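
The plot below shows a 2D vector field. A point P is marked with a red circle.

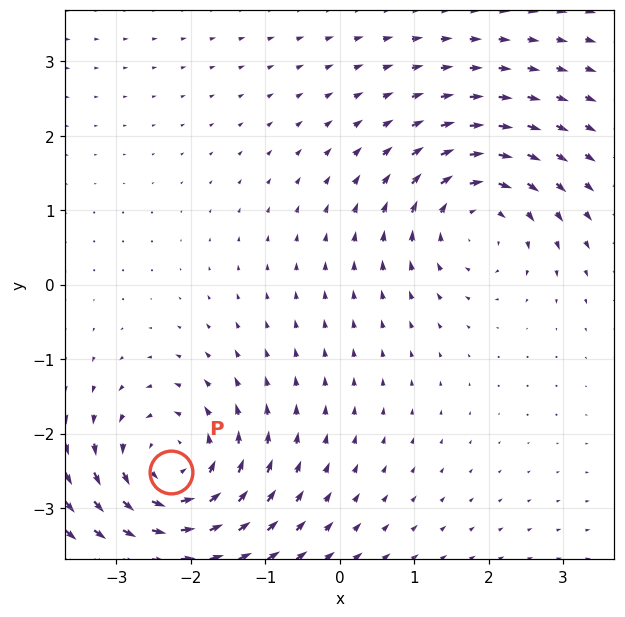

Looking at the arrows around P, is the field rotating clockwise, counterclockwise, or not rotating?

counterclockwise

Near P at (-2.3, -2.5) the arrows circulate counterclockwise. The curl (z-component) there is about +4; positive curl means counterclockwise rotation.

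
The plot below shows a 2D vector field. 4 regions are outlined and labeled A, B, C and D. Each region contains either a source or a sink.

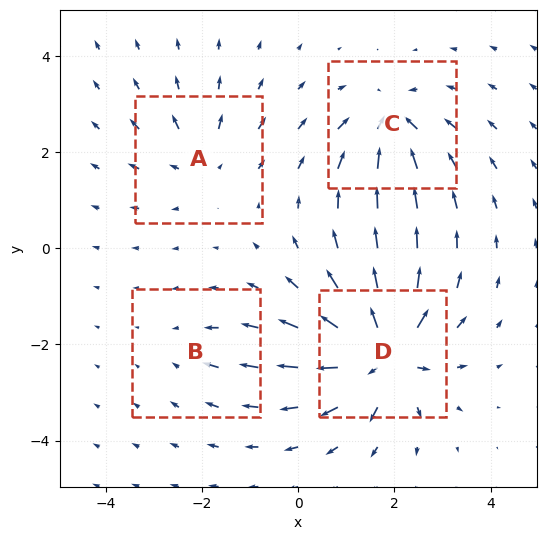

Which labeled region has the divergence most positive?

D

Divergence at each region's feature centre — A: about +4, B: about -2, C: about -6, D: about +9. Region D is most positive.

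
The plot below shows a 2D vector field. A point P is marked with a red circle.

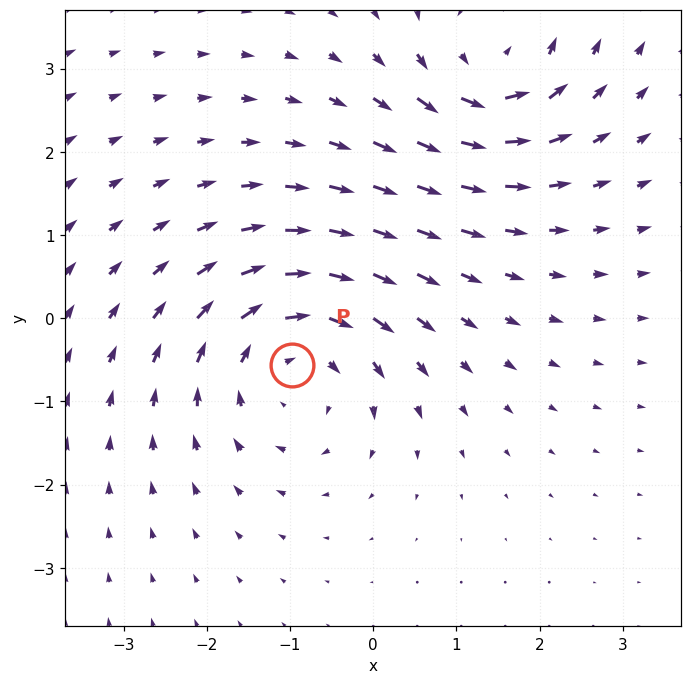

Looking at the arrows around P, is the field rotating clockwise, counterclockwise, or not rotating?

clockwise

Near P at (-1.0, -0.6) the arrows circulate clockwise. The curl (z-component) there is about -4; negative curl means clockwise rotation.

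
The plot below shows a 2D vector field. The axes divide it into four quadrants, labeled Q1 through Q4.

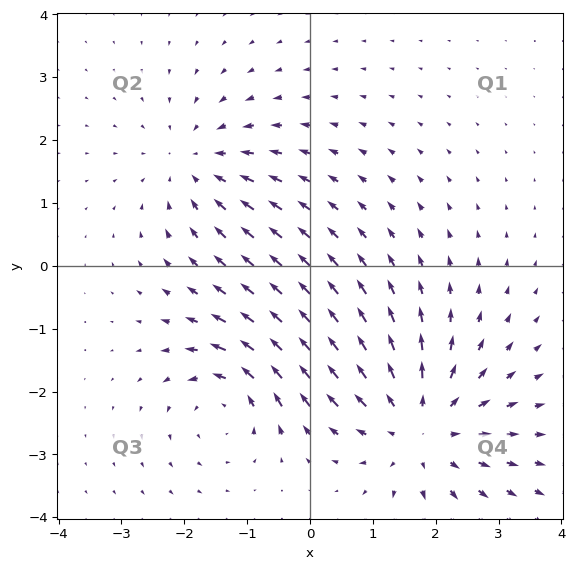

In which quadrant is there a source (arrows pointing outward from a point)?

The source sits at approximately (1.7, -2.6), which lies in quadrant Q4. The divergence there is about +4, positive as expected for a source.

Q4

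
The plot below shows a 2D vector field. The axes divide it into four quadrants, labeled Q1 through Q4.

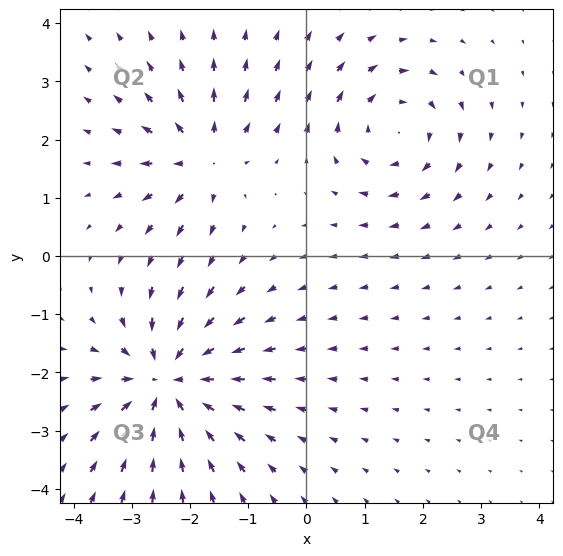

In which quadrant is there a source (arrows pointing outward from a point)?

The source sits at approximately (-1.8, 1.7), which lies in quadrant Q2. The divergence there is about +4, positive as expected for a source.

Q2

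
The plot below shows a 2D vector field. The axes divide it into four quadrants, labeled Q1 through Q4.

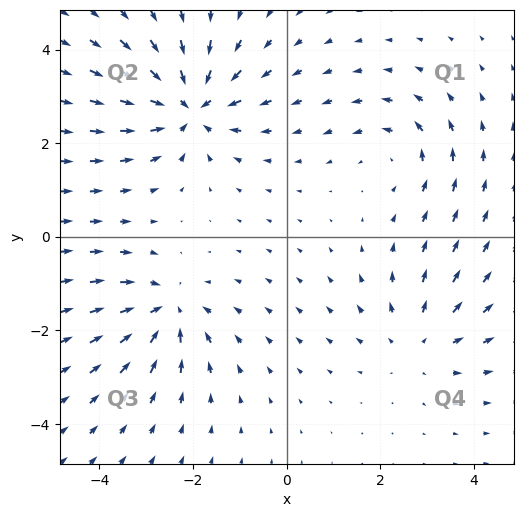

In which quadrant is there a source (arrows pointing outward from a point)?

The source sits at approximately (2.8, -2.3), which lies in quadrant Q4. The divergence there is about +2, positive as expected for a source.

Q4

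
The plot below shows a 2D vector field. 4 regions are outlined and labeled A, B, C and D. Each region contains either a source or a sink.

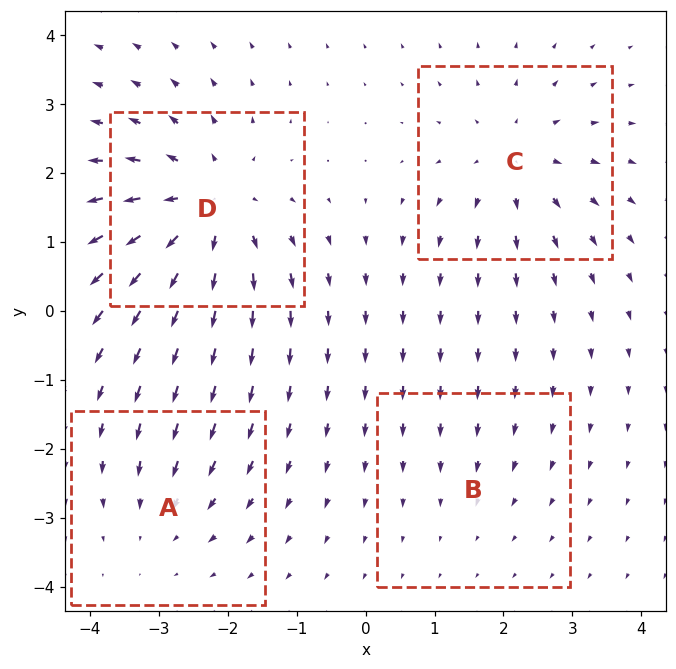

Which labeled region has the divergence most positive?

Divergence at each region's feature centre — A: about -3, B: about -2, C: about +4, D: about +7. Region D is most positive.

D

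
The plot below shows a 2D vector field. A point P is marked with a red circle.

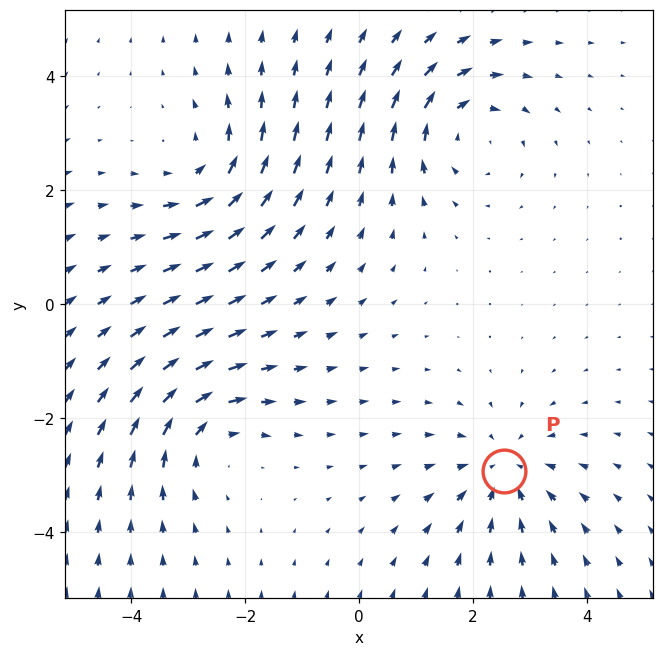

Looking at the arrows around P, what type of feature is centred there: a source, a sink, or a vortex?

At P (2.5, -2.9) the arrows converge inward. Divergence about -4, curl ≈0 — negative divergence with near-zero curl is a sink.

sink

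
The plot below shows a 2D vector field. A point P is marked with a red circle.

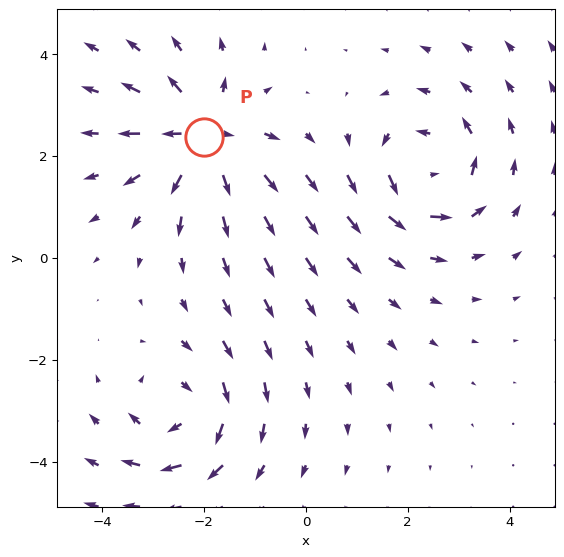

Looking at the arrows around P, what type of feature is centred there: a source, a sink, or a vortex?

source

At P (-2.0, 2.4) the arrows spread outward. Divergence about +6, curl ≈0 — positive divergence with near-zero curl is a source.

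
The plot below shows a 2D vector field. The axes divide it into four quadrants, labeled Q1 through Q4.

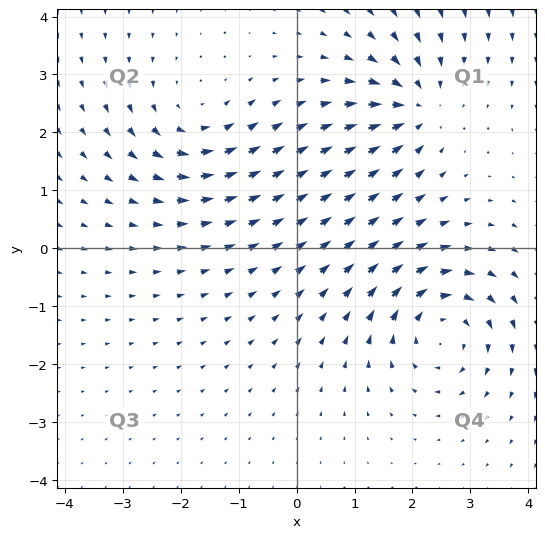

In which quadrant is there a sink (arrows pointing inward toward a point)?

Q1

The sink sits at approximately (2.1, 2.5), which lies in quadrant Q1. The divergence there is about -5, negative as expected for a sink.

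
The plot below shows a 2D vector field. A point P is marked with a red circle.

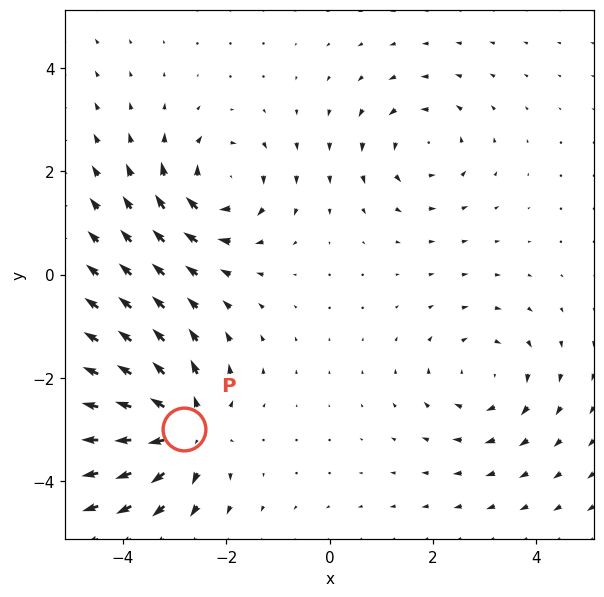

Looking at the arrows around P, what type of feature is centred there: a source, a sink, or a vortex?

source

At P (-2.8, -3.0) the arrows spread outward. Divergence about +5, curl ≈0 — positive divergence with near-zero curl is a source.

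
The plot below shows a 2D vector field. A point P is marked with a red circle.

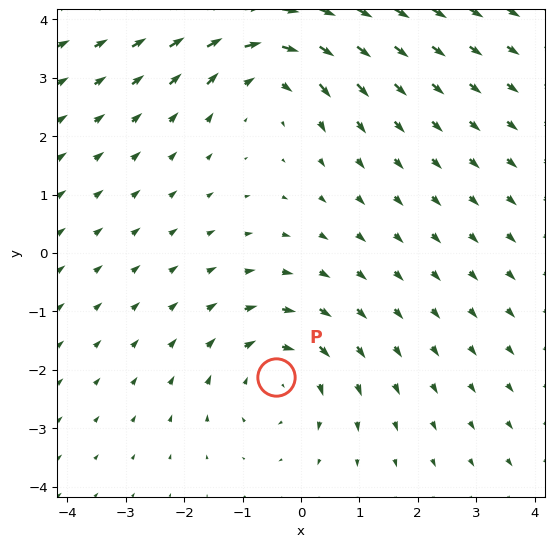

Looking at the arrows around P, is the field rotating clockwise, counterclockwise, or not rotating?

clockwise

Near P at (-0.4, -2.1) the arrows circulate clockwise. The curl (z-component) there is about -3; negative curl means clockwise rotation.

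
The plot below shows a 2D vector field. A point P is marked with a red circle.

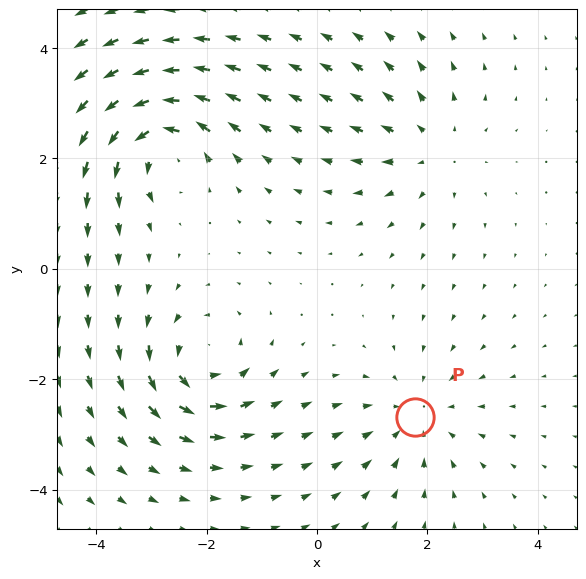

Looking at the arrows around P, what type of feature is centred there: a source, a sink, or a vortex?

At P (1.8, -2.7) the arrows converge inward. Divergence about -3, curl ≈0 — negative divergence with near-zero curl is a sink.

sink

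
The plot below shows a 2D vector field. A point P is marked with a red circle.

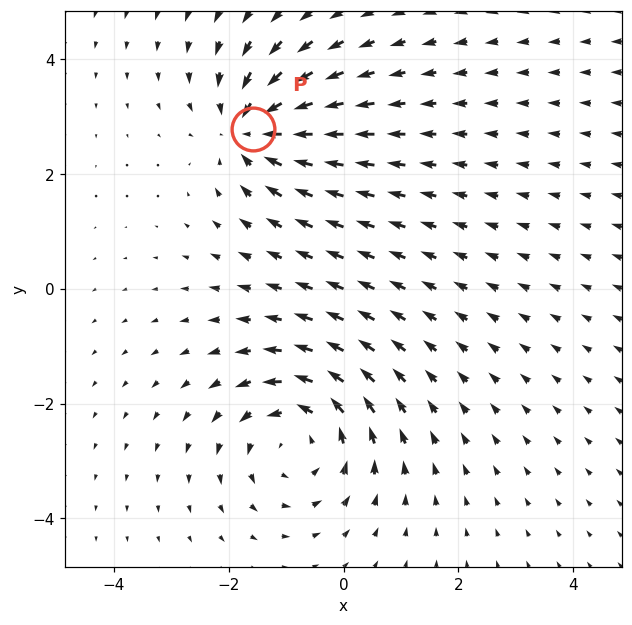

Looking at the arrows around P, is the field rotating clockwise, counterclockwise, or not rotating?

not rotating

Near P at (-1.6, 2.8) the arrows show no circulation. The curl there is ≈0.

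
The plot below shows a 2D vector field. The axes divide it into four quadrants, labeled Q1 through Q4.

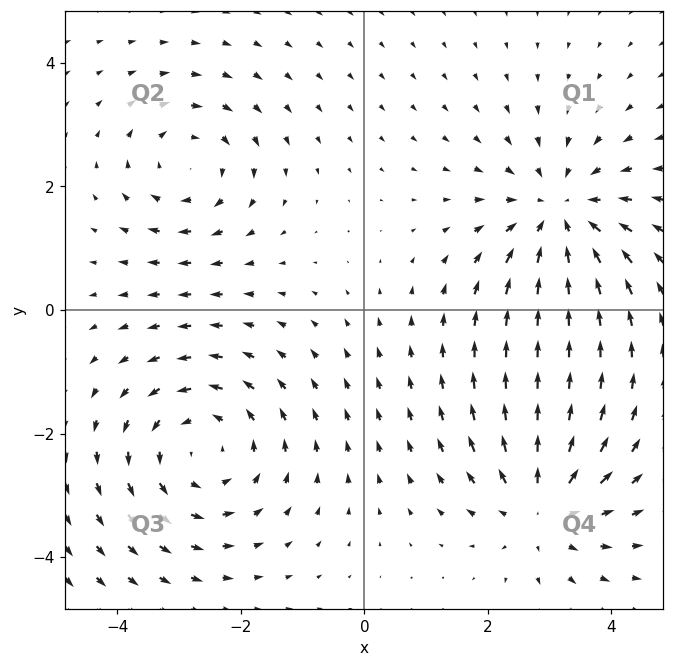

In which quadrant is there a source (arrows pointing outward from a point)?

Q4

The source sits at approximately (2.9, -3.2), which lies in quadrant Q4. The divergence there is about +4, positive as expected for a source.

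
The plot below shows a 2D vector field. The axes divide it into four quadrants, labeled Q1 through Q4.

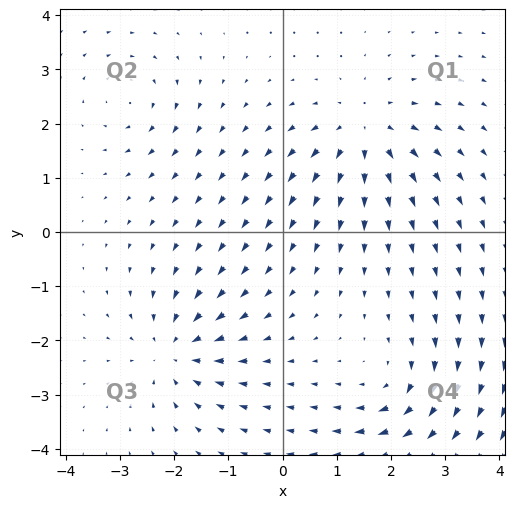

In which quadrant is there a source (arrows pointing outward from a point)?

Q1

The source sits at approximately (1.5, 1.9), which lies in quadrant Q1. The divergence there is about +5, positive as expected for a source.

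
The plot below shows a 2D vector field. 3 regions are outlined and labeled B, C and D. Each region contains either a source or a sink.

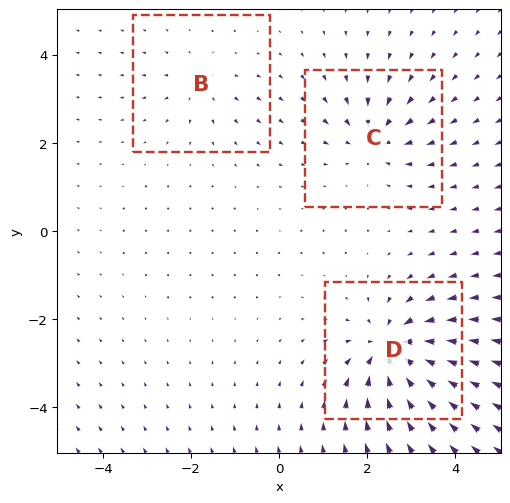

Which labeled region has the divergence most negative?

D

Divergence at each region's feature centre — B: about +2, C: about -4, D: about -6. Region D is most negative.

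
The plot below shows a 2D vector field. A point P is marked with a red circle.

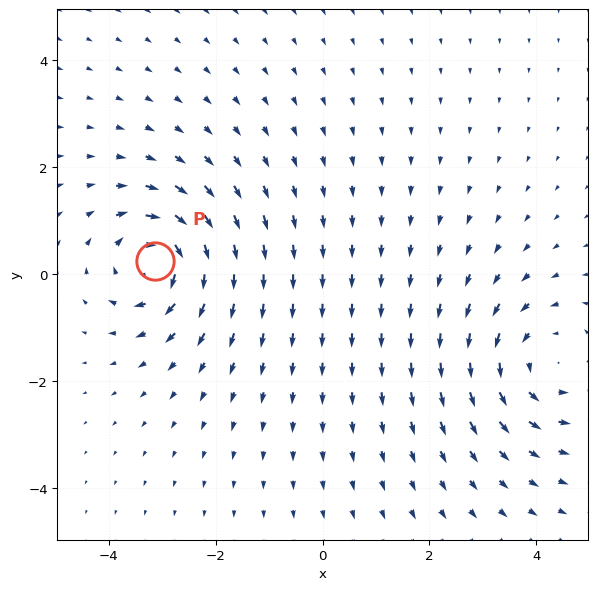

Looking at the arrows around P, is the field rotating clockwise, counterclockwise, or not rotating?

Near P at (-3.1, 0.2) the arrows circulate clockwise. The curl (z-component) there is about -6; negative curl means clockwise rotation.

clockwise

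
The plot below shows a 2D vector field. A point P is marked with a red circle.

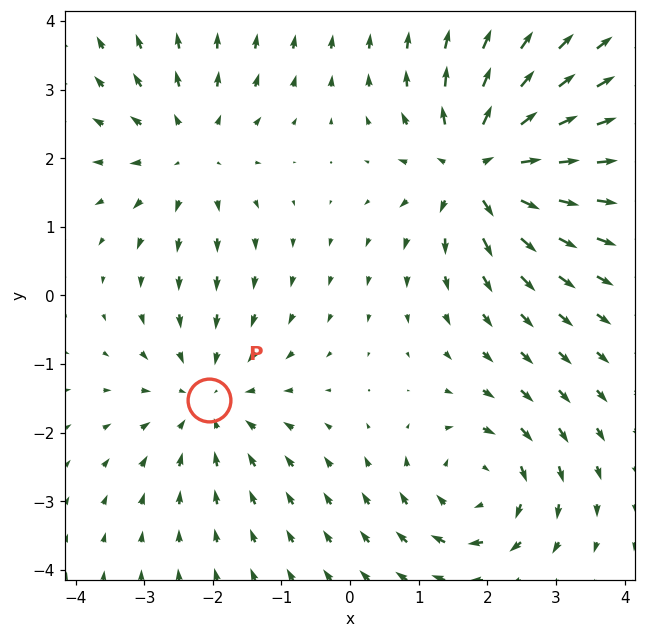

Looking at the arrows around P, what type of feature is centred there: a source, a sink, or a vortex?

sink

At P (-2.1, -1.5) the arrows converge inward. Divergence about -3, curl ≈0 — negative divergence with near-zero curl is a sink.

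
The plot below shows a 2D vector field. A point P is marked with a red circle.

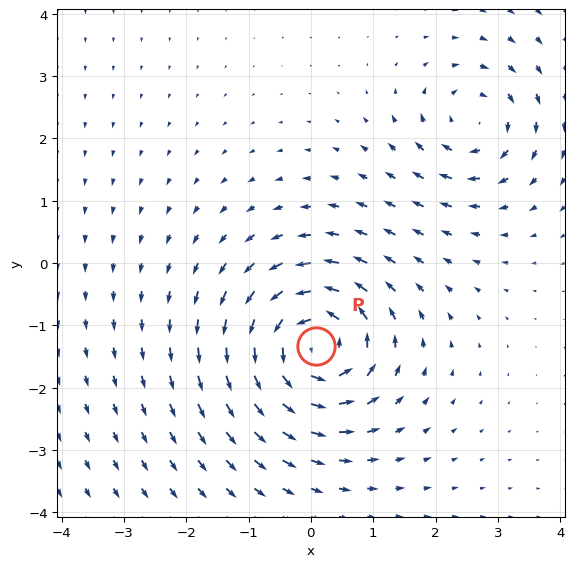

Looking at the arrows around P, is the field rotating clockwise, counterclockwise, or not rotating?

Near P at (0.1, -1.3) the arrows circulate counterclockwise. The curl (z-component) there is about +7; positive curl means counterclockwise rotation.

counterclockwise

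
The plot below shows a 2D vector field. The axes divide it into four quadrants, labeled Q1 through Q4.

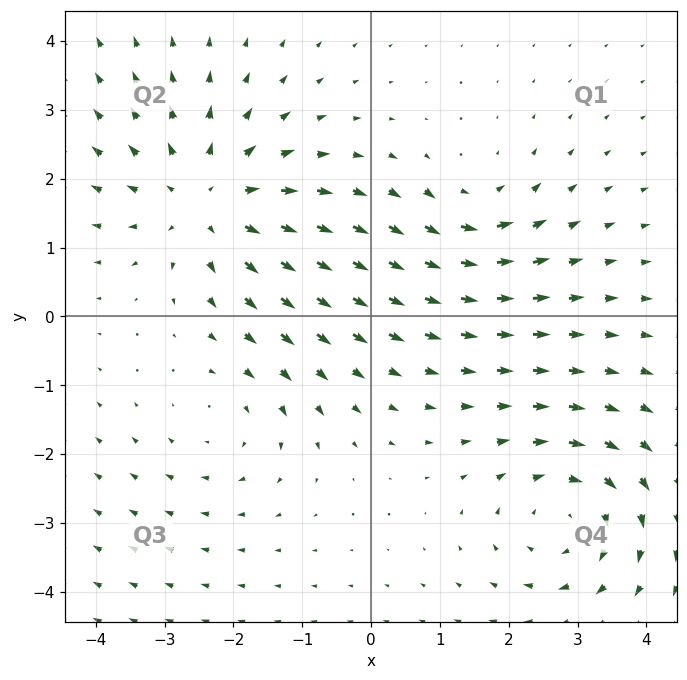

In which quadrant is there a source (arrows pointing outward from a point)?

The source sits at approximately (-2.4, 1.7), which lies in quadrant Q2. The divergence there is about +4, positive as expected for a source.

Q2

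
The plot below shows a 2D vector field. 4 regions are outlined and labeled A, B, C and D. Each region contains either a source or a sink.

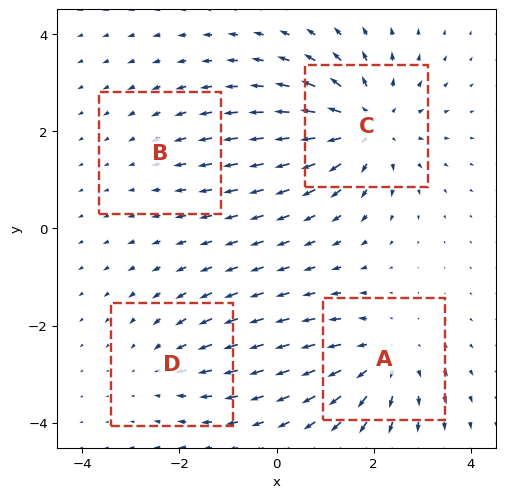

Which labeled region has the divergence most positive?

C

Divergence at each region's feature centre — A: about +4, B: about -2, C: about +6, D: about -3. Region C is most positive.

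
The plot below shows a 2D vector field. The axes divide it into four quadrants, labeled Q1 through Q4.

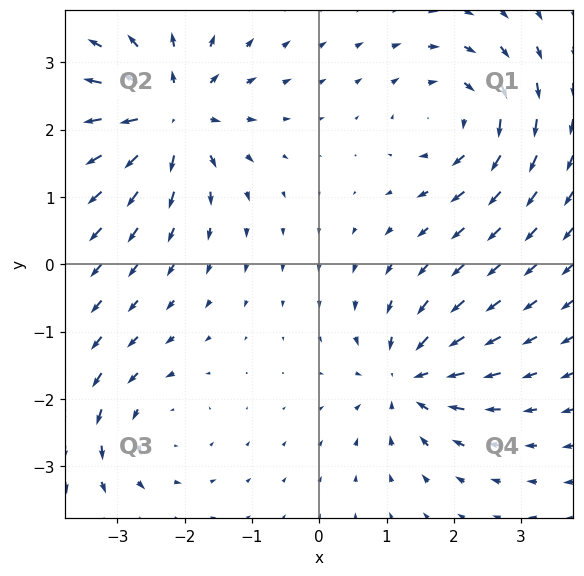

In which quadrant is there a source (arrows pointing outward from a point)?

Q2

The source sits at approximately (-2.2, 2.2), which lies in quadrant Q2. The divergence there is about +6, positive as expected for a source.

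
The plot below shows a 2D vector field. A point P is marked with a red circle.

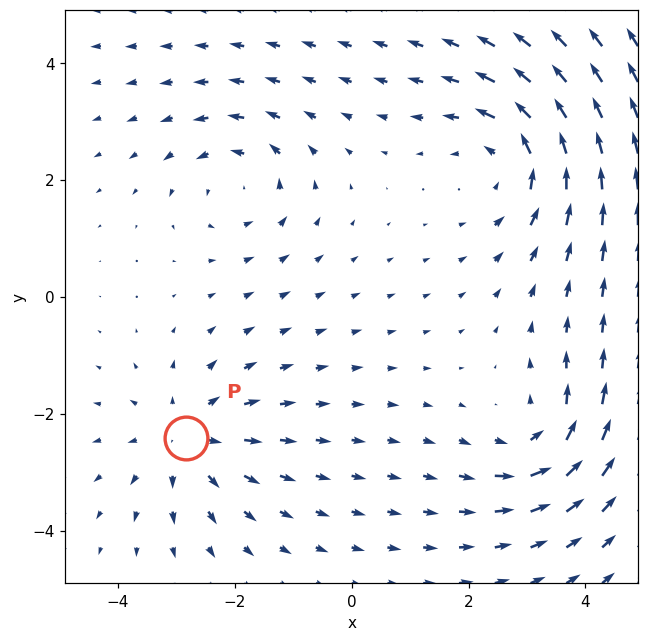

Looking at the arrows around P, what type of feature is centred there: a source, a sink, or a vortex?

At P (-2.8, -2.4) the arrows spread outward. Divergence about +4, curl ≈0 — positive divergence with near-zero curl is a source.

source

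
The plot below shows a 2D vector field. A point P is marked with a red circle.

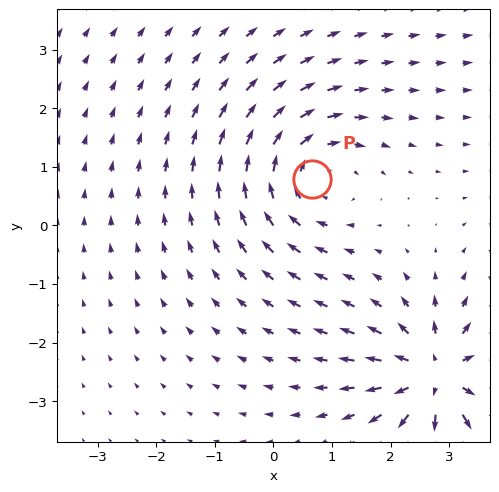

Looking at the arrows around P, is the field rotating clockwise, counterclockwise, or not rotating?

clockwise

Near P at (0.7, 0.8) the arrows circulate clockwise. The curl (z-component) there is about -3; negative curl means clockwise rotation.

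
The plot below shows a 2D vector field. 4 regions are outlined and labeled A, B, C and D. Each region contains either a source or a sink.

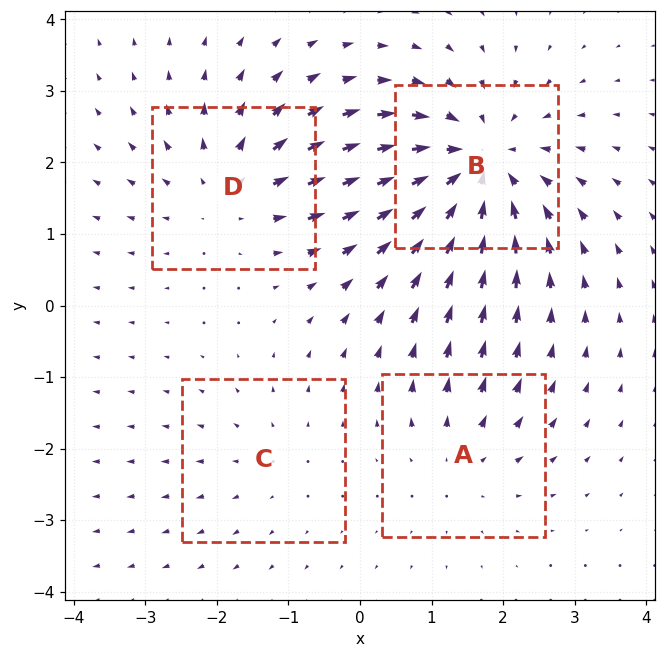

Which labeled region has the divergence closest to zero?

C

Divergence at each region's feature centre — A: about +3, B: about -7, C: about +2, D: about +4. Region C is closest to zero.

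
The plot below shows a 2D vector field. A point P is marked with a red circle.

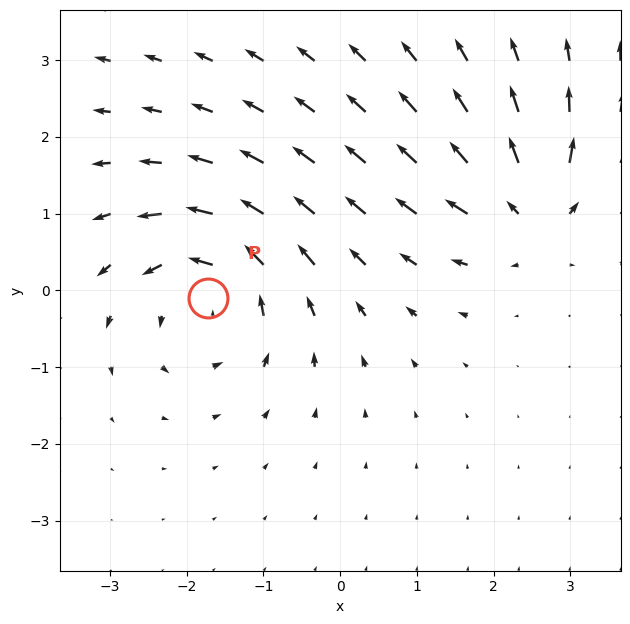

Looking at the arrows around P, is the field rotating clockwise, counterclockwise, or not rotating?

Near P at (-1.7, -0.1) the arrows circulate counterclockwise. The curl (z-component) there is about +5; positive curl means counterclockwise rotation.

counterclockwise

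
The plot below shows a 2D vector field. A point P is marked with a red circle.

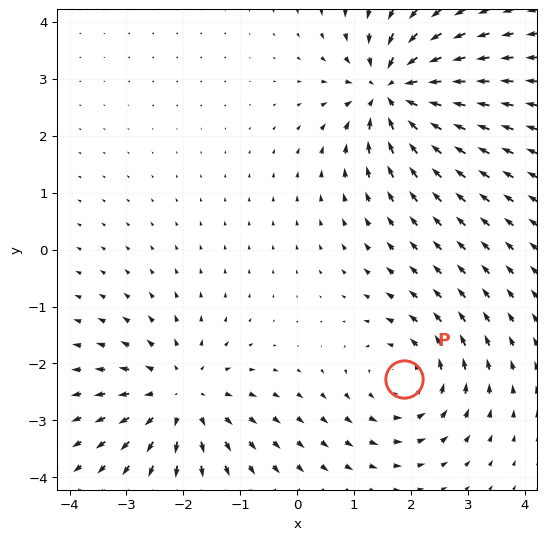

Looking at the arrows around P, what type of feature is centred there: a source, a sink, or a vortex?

At P (1.9, -2.3) the arrows circulate counterclockwise. Divergence ≈0, curl about +3 — near-zero divergence with nonzero curl is a vortex.

vortex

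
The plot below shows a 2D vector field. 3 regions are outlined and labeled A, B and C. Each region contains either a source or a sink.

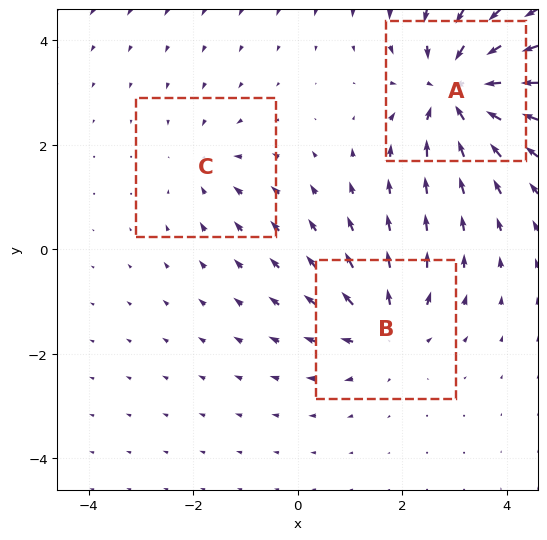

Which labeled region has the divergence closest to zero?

Divergence at each region's feature centre — A: about -5, B: about +3, C: about -2. Region C is closest to zero.

C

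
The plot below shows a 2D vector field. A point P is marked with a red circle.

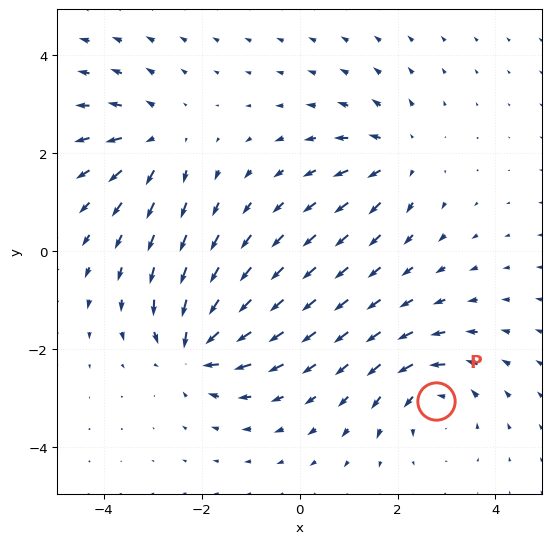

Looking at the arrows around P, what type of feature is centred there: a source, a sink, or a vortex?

vortex

At P (2.8, -3.1) the arrows circulate counterclockwise. Divergence ≈0, curl about +4 — near-zero divergence with nonzero curl is a vortex.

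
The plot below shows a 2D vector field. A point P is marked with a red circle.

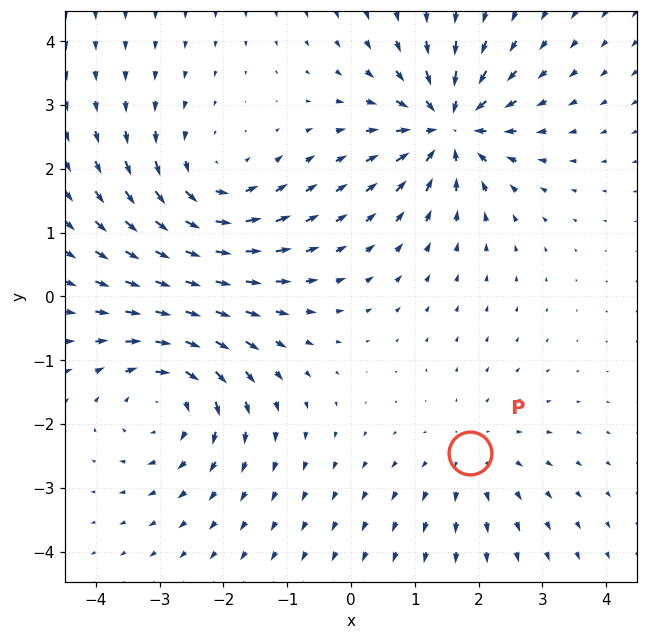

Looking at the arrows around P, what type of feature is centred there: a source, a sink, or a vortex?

source

At P (1.9, -2.5) the arrows spread outward. Divergence about +3, curl ≈0 — positive divergence with near-zero curl is a source.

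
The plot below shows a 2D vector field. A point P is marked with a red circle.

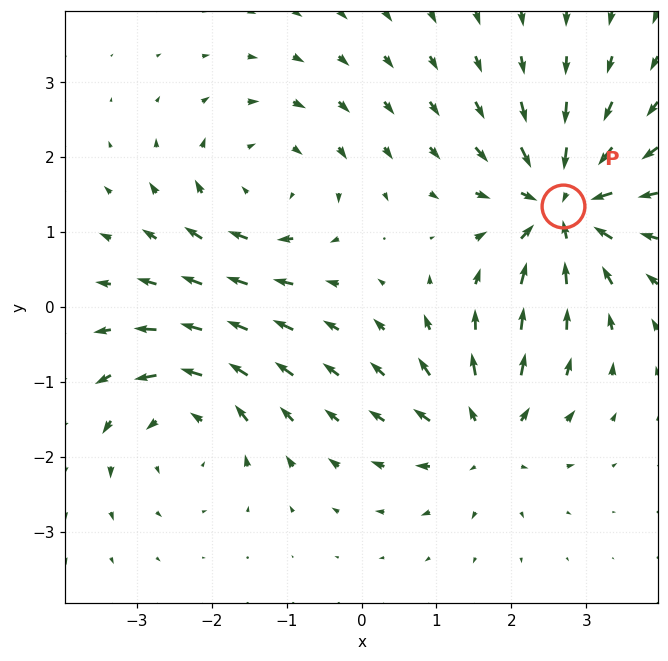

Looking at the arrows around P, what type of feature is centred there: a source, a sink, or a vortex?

sink

At P (2.7, 1.3) the arrows converge inward. Divergence about -6, curl ≈0 — negative divergence with near-zero curl is a sink.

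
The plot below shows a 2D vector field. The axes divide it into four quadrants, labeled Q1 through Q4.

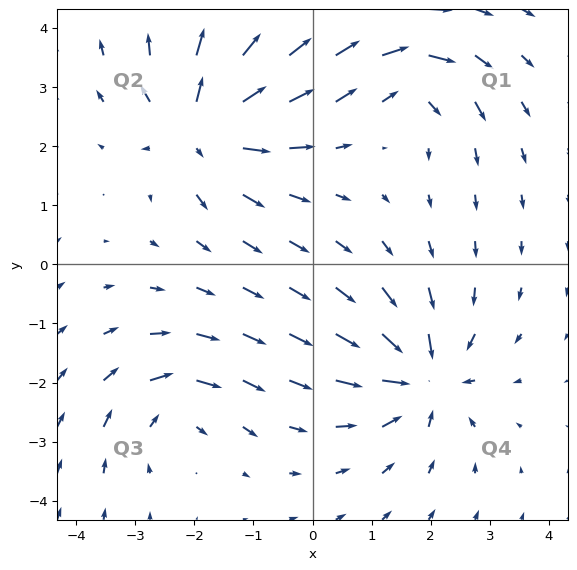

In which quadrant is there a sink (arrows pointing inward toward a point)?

The sink sits at approximately (1.8, -1.9), which lies in quadrant Q4. The divergence there is about -5, negative as expected for a sink.

Q4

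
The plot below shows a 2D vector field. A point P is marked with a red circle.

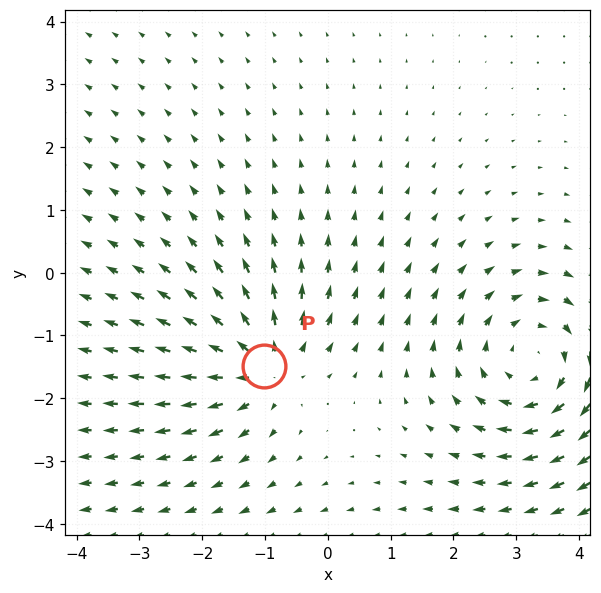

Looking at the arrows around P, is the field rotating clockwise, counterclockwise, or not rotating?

Near P at (-1.0, -1.5) the arrows show no circulation. The curl there is ≈0.

not rotating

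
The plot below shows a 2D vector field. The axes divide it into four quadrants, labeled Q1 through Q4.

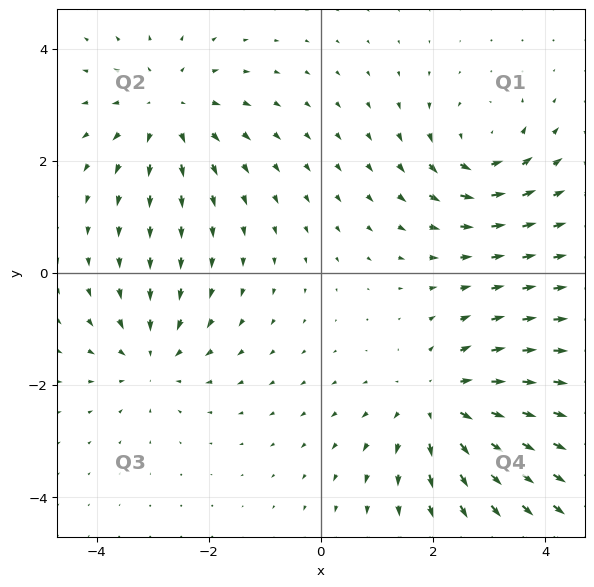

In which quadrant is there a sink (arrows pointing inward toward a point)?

Q3

The sink sits at approximately (-3.0, -1.5), which lies in quadrant Q3. The divergence there is about -3, negative as expected for a sink.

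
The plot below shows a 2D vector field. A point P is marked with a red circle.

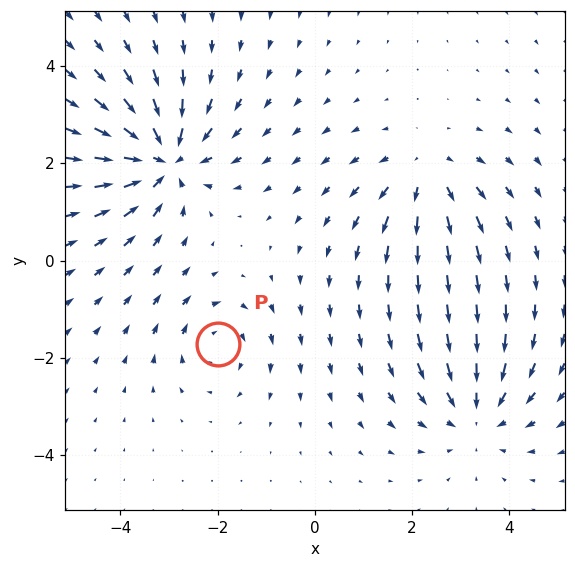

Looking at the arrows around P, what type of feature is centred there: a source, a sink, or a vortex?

At P (-2.0, -1.7) the arrows circulate clockwise. Divergence ≈0, curl about -3 — near-zero divergence with nonzero curl is a vortex.

vortex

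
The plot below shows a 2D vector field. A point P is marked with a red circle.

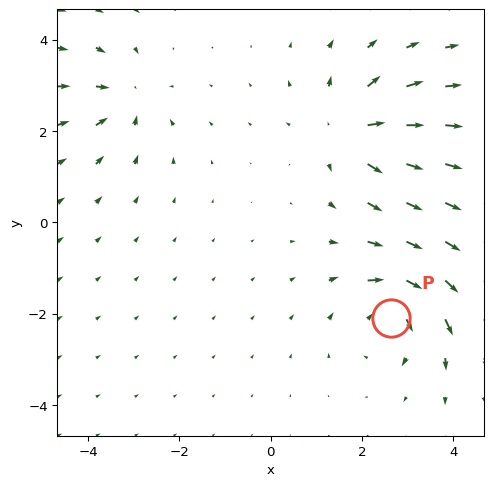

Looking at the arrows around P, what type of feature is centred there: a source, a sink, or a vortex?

vortex

At P (2.6, -2.1) the arrows circulate clockwise. Divergence ≈0, curl about -4 — near-zero divergence with nonzero curl is a vortex.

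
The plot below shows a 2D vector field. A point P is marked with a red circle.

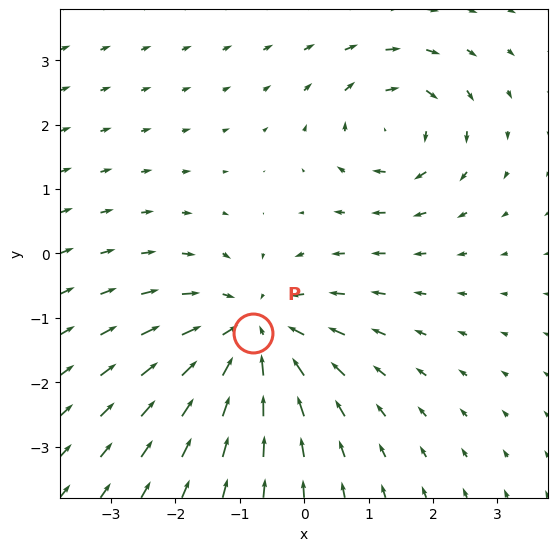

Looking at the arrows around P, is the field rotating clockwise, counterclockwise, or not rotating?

not rotating

Near P at (-0.8, -1.2) the arrows show no circulation. The curl there is ≈0.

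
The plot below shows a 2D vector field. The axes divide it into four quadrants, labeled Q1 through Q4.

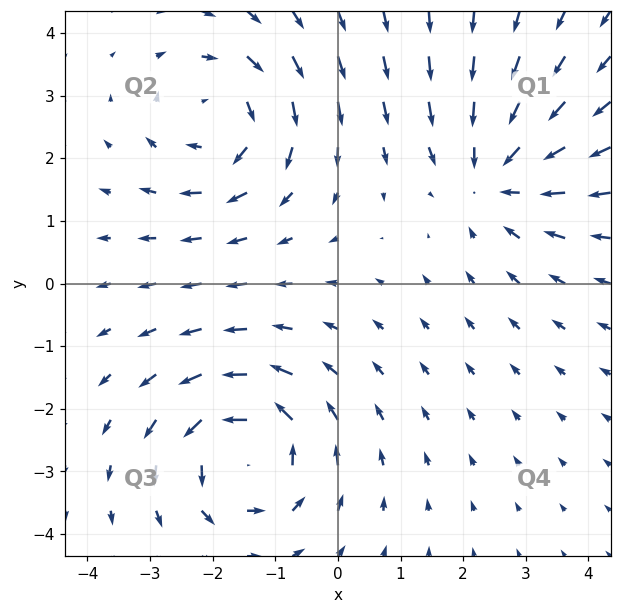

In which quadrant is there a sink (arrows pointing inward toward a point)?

The sink sits at approximately (2.5, 1.7), which lies in quadrant Q1. The divergence there is about -3, negative as expected for a sink.

Q1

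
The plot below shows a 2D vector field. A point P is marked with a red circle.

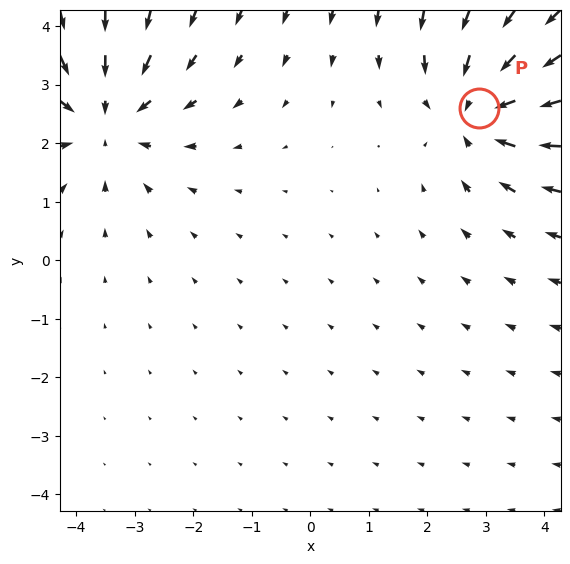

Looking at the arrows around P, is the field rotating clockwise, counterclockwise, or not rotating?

not rotating

Near P at (2.9, 2.6) the arrows show no circulation. The curl there is ≈0.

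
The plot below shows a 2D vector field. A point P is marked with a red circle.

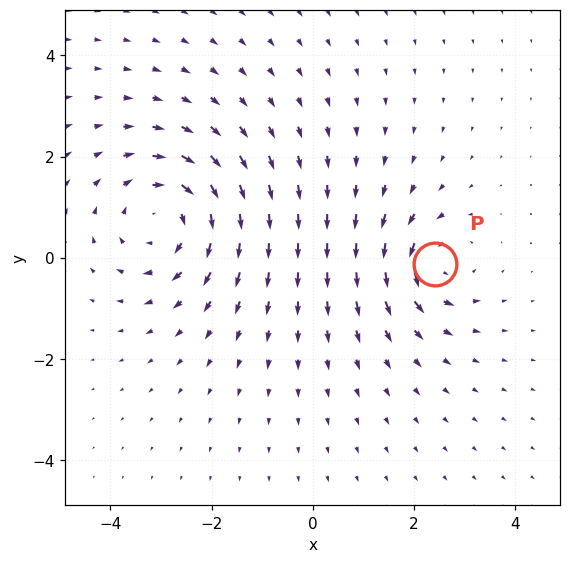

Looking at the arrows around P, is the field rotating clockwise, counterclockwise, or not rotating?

Near P at (2.4, -0.1) the arrows circulate counterclockwise. The curl (z-component) there is about +4; positive curl means counterclockwise rotation.

counterclockwise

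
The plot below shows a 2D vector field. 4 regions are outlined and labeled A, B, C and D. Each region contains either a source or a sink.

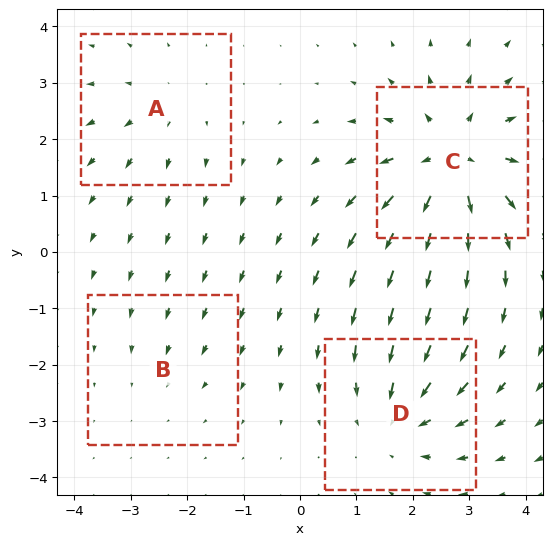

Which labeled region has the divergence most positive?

Divergence at each region's feature centre — A: about +3, B: about -2, C: about +7, D: about -4. Region C is most positive.

C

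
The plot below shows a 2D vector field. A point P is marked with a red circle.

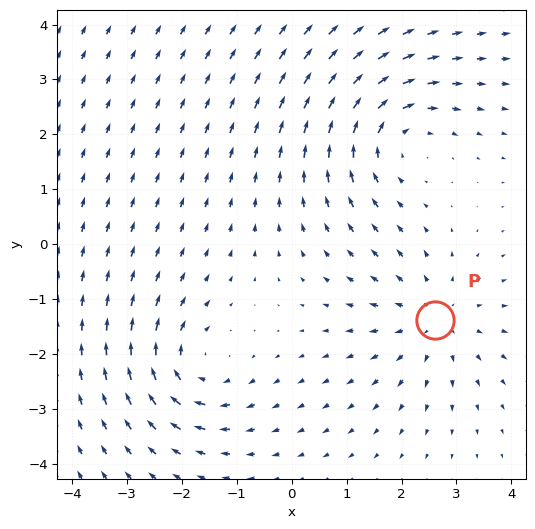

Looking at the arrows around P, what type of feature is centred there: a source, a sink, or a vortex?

At P (2.6, -1.4) the arrows spread outward. Divergence about +4, curl ≈0 — positive divergence with near-zero curl is a source.

source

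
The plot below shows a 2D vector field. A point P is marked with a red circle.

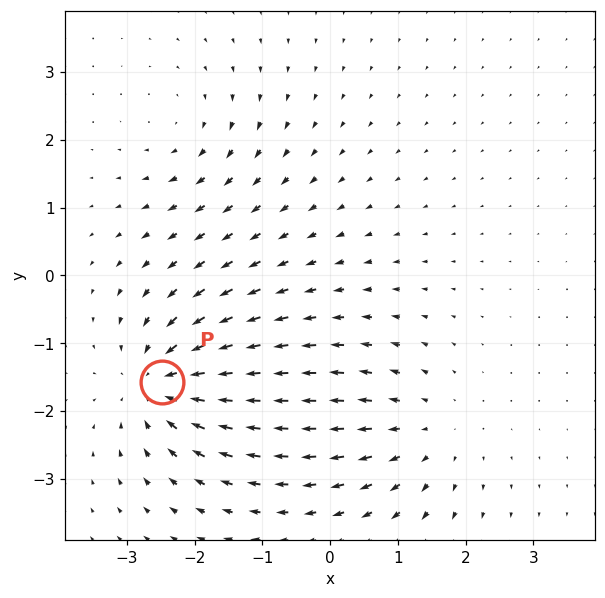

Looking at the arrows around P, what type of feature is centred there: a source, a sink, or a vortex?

sink

At P (-2.5, -1.6) the arrows converge inward. Divergence about -6, curl ≈0 — negative divergence with near-zero curl is a sink.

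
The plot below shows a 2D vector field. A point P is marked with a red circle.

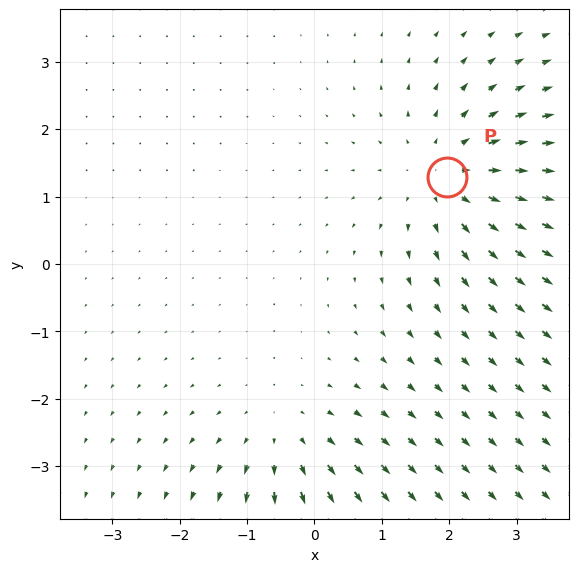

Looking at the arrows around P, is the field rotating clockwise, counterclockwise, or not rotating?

Near P at (2.0, 1.3) the arrows show no circulation. The curl there is ≈0.

not rotating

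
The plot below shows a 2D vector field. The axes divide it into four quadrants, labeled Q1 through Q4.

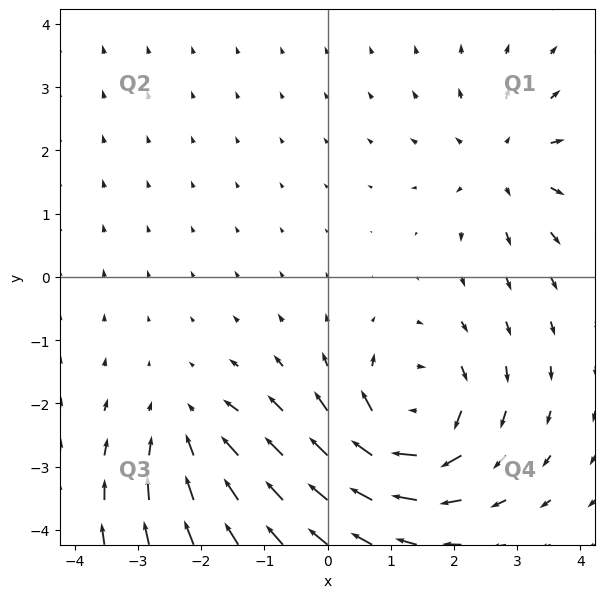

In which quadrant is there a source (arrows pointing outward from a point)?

The source sits at approximately (2.8, 1.8), which lies in quadrant Q1. The divergence there is about +3, positive as expected for a source.

Q1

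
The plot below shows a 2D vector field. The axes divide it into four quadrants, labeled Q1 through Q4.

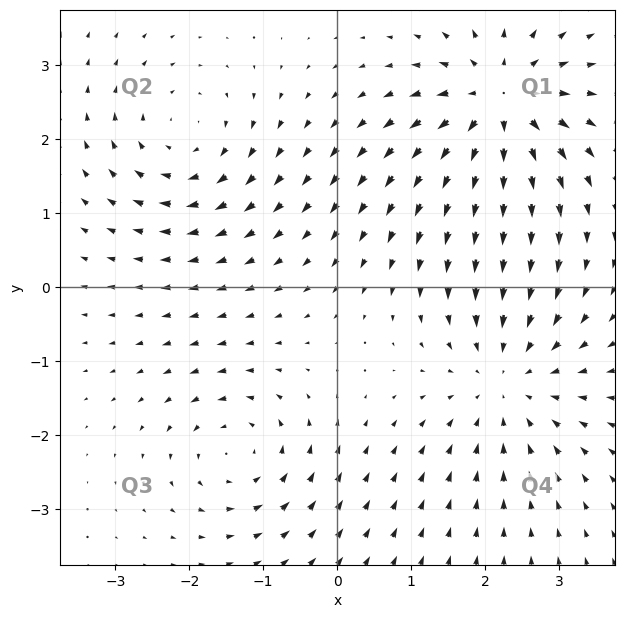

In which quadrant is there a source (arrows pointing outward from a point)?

Q1

The source sits at approximately (2.2, 2.5), which lies in quadrant Q1. The divergence there is about +7, positive as expected for a source.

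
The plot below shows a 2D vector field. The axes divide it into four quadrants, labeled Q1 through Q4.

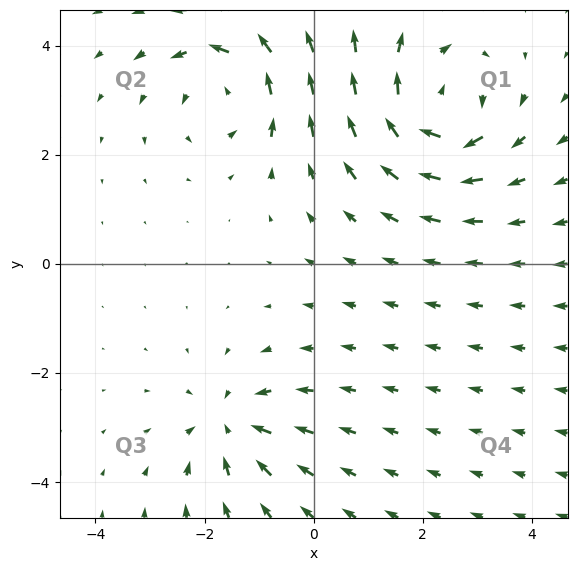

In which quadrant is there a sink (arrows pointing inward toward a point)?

Q3

The sink sits at approximately (-1.5, -3.0), which lies in quadrant Q3. The divergence there is about -4, negative as expected for a sink.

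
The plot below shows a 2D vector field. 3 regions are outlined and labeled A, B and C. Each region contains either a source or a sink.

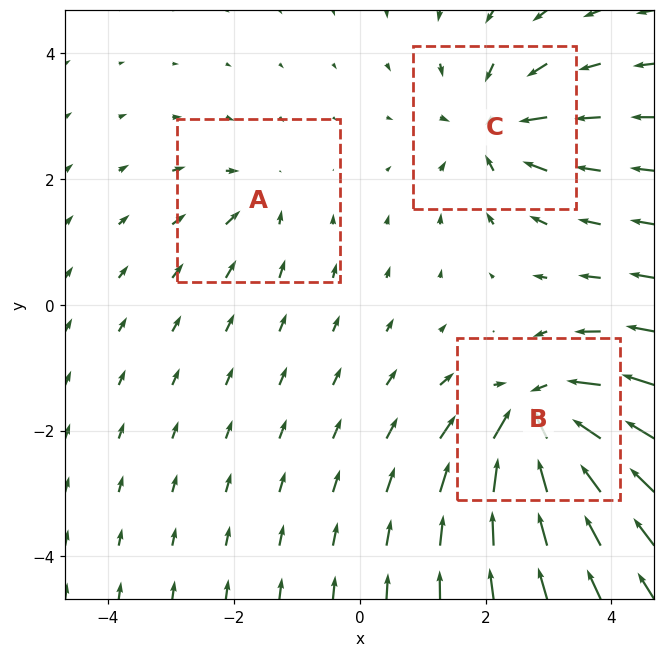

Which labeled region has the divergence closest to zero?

Divergence at each region's feature centre — A: about -2, B: about -7, C: about -4. Region A is closest to zero.

A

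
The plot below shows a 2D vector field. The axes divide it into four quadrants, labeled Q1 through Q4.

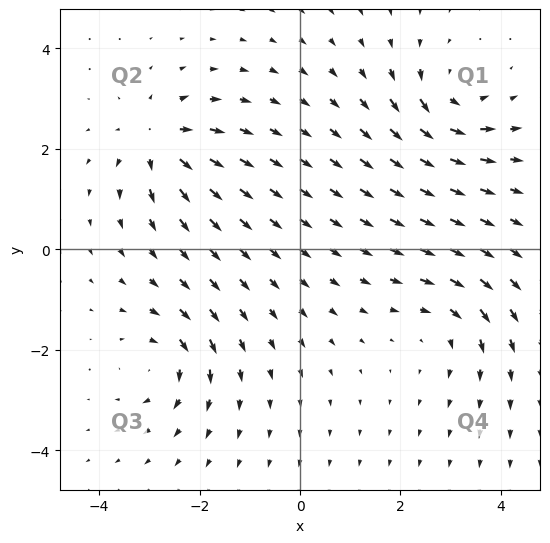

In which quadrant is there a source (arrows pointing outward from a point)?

The source sits at approximately (-2.8, 2.2), which lies in quadrant Q2. The divergence there is about +6, positive as expected for a source.

Q2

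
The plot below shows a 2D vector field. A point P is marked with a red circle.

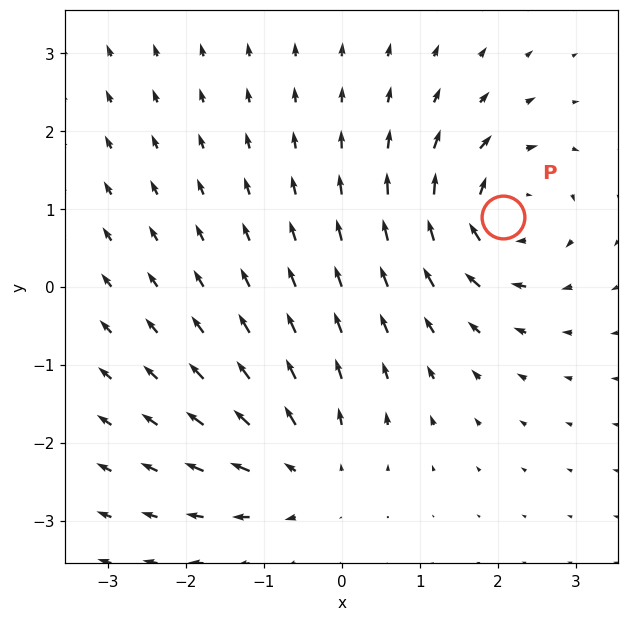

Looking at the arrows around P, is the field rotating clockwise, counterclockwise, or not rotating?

clockwise

Near P at (2.1, 0.9) the arrows circulate clockwise. The curl (z-component) there is about -6; negative curl means clockwise rotation.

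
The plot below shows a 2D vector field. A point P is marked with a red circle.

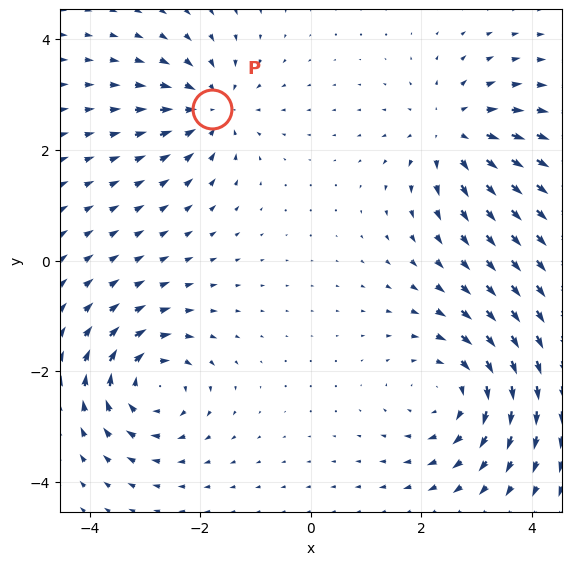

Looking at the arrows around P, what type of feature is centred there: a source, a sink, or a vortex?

sink

At P (-1.8, 2.7) the arrows converge inward. Divergence about -4, curl ≈0 — negative divergence with near-zero curl is a sink.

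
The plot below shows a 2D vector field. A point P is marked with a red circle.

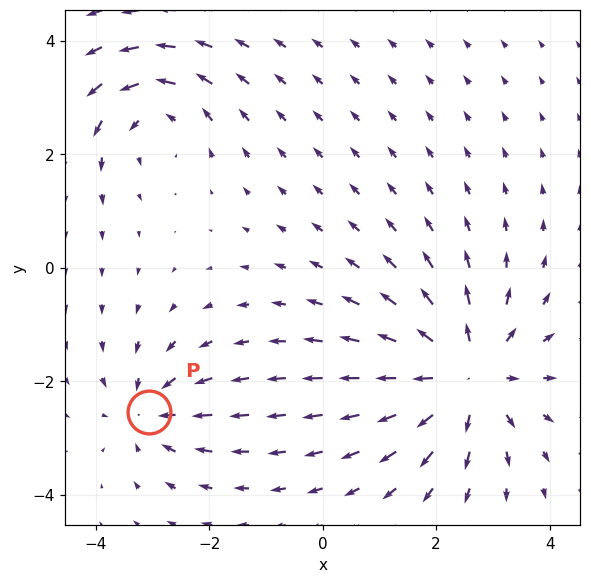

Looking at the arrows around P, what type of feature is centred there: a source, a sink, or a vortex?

sink

At P (-3.1, -2.5) the arrows converge inward. Divergence about -3, curl ≈0 — negative divergence with near-zero curl is a sink.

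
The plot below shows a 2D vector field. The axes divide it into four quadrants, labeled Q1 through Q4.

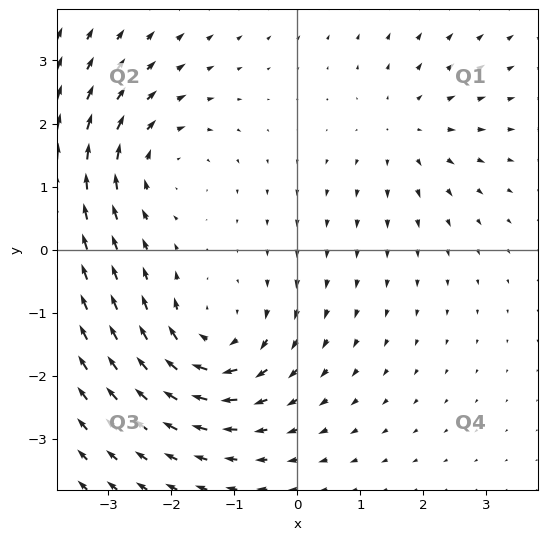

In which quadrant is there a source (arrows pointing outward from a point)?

Q1

The source sits at approximately (1.7, 1.9), which lies in quadrant Q1. The divergence there is about +2, positive as expected for a source.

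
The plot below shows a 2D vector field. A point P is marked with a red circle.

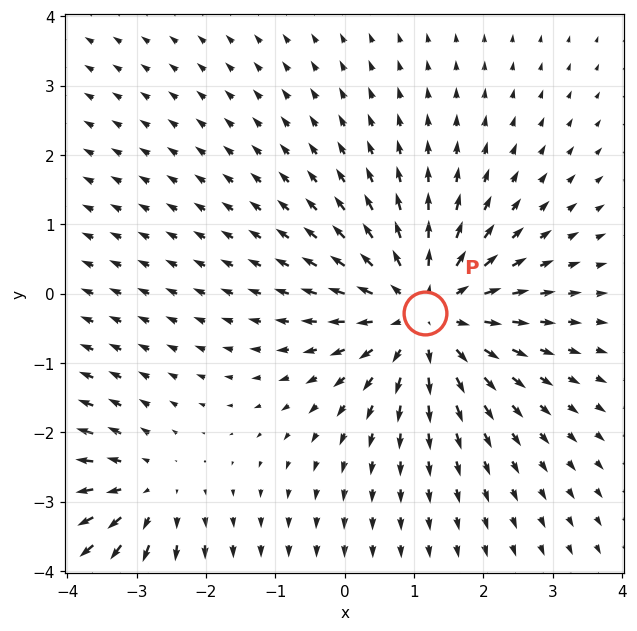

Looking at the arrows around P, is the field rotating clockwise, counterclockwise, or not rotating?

Near P at (1.2, -0.3) the arrows show no circulation. The curl there is ≈0.

not rotating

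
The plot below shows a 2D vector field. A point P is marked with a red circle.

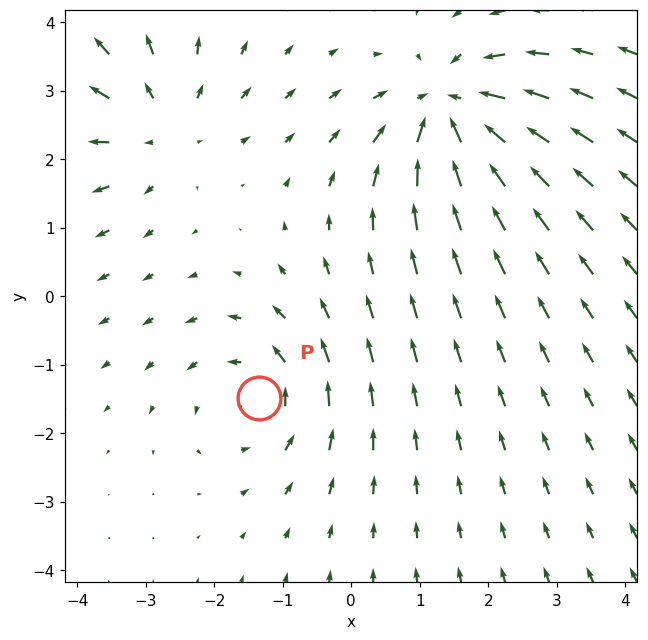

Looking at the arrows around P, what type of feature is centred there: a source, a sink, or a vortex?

At P (-1.3, -1.5) the arrows circulate counterclockwise. Divergence ≈0, curl about +3 — near-zero divergence with nonzero curl is a vortex.

vortex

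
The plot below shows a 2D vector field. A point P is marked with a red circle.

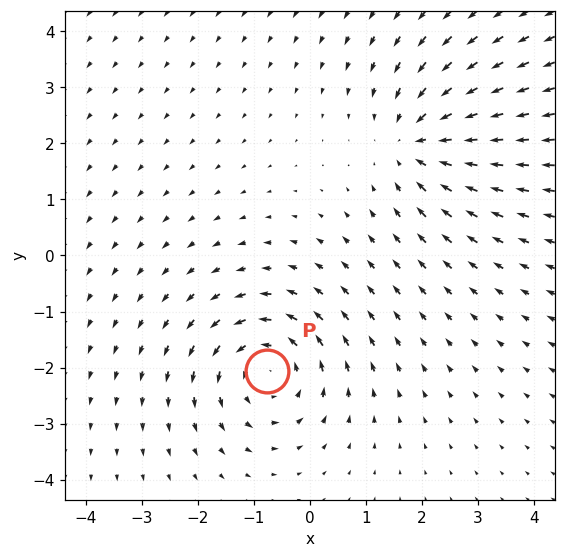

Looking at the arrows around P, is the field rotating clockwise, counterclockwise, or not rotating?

counterclockwise

Near P at (-0.8, -2.1) the arrows circulate counterclockwise. The curl (z-component) there is about +4; positive curl means counterclockwise rotation.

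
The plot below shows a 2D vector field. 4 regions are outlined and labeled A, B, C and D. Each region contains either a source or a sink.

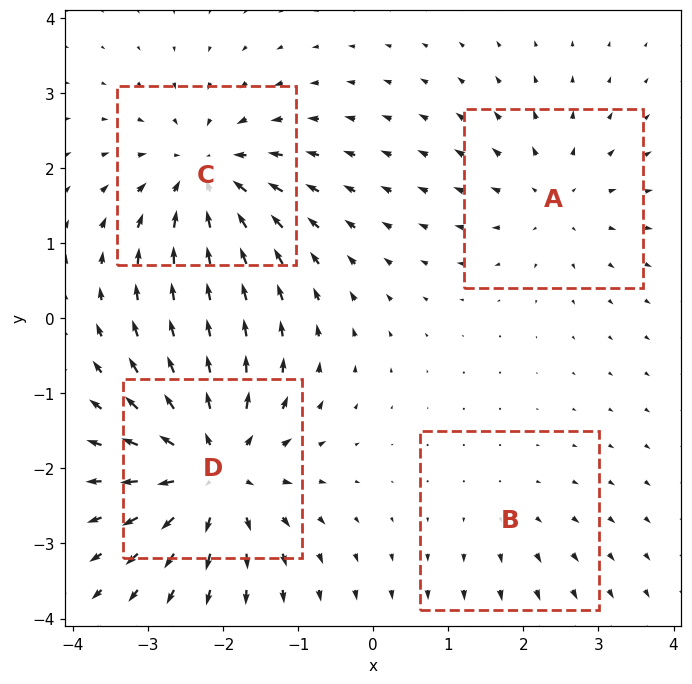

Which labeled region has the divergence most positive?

D

Divergence at each region's feature centre — A: about +4, B: about +2, C: about -6, D: about +7. Region D is most positive.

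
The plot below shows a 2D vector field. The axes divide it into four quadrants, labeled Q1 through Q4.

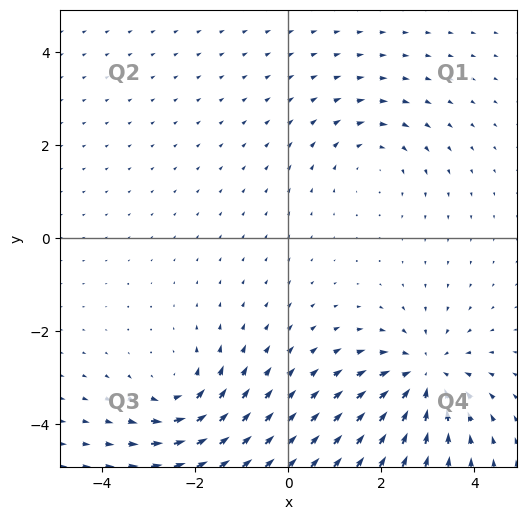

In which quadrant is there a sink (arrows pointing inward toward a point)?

Q4

The sink sits at approximately (2.9, -3.0), which lies in quadrant Q4. The divergence there is about -5, negative as expected for a sink.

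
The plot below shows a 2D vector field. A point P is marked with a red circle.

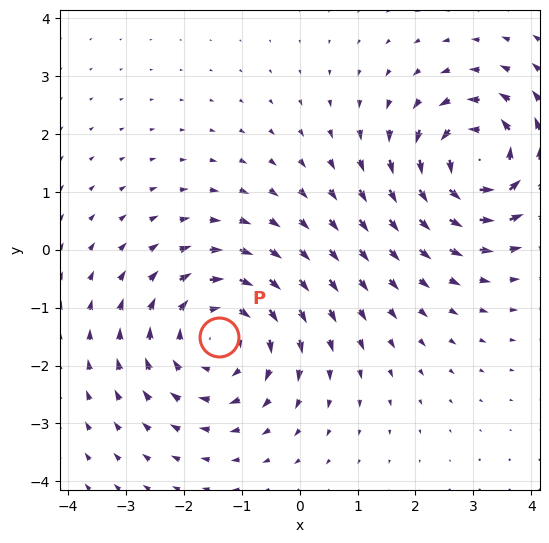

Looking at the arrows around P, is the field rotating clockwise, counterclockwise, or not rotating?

clockwise

Near P at (-1.4, -1.5) the arrows circulate clockwise. The curl (z-component) there is about -4; negative curl means clockwise rotation.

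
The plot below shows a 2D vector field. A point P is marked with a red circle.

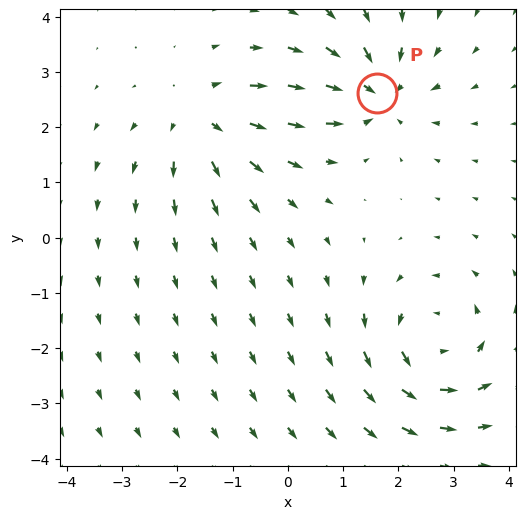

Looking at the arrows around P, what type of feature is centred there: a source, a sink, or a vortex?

At P (1.6, 2.6) the arrows converge inward. Divergence about -6, curl ≈0 — negative divergence with near-zero curl is a sink.

sink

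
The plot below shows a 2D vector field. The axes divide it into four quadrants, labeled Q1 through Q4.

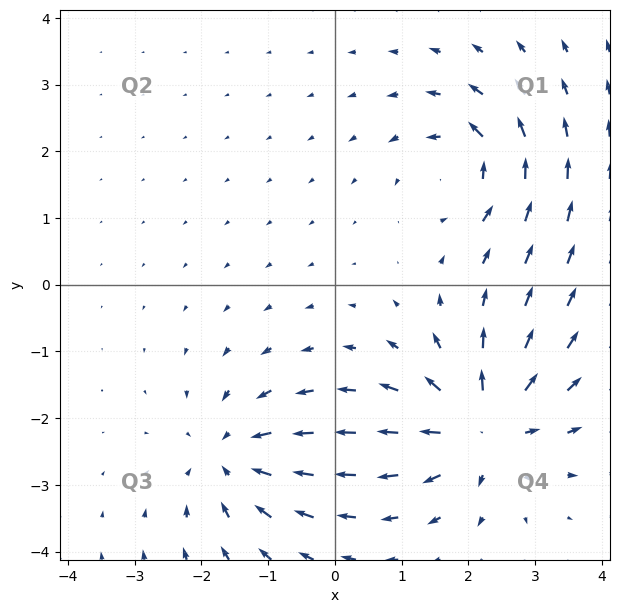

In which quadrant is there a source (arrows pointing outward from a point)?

The source sits at approximately (2.2, -2.1), which lies in quadrant Q4. The divergence there is about +7, positive as expected for a source.

Q4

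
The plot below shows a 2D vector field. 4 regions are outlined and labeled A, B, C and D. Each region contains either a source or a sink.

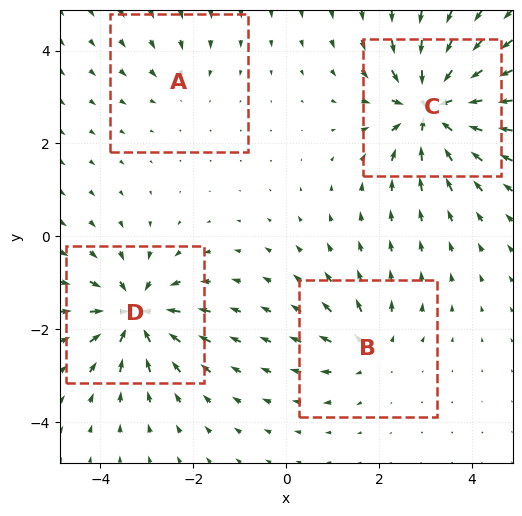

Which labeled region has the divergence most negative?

Divergence at each region's feature centre — A: about -2, B: about +4, C: about -8, D: about -7. Region C is most negative.

C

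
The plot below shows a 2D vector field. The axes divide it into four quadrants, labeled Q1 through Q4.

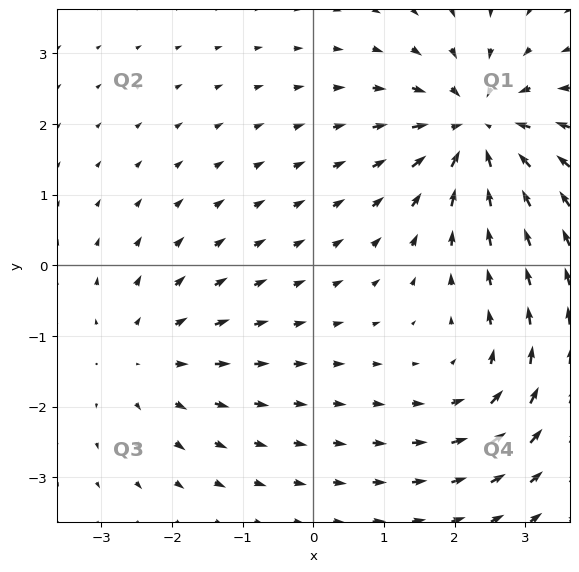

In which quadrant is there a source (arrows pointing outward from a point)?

Q3

The source sits at approximately (-2.4, -1.3), which lies in quadrant Q3. The divergence there is about +2, positive as expected for a source.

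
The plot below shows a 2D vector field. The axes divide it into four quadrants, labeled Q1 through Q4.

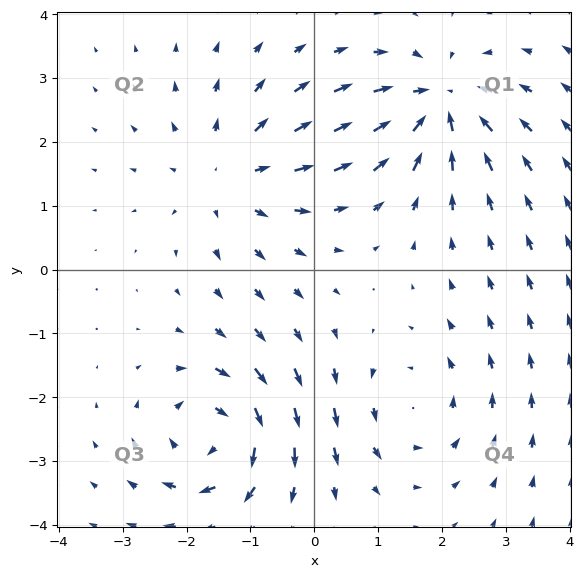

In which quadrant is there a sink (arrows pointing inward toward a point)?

Q1

The sink sits at approximately (2.0, 2.6), which lies in quadrant Q1. The divergence there is about -5, negative as expected for a sink.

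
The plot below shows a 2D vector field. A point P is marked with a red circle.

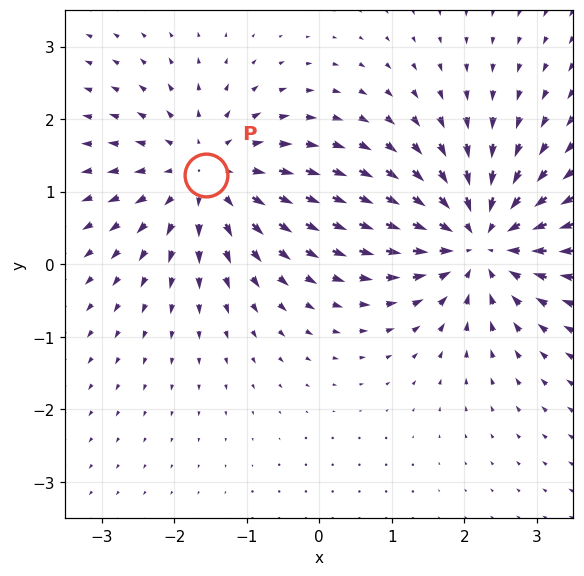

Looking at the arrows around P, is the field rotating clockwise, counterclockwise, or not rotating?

Near P at (-1.6, 1.2) the arrows show no circulation. The curl there is ≈0.

not rotating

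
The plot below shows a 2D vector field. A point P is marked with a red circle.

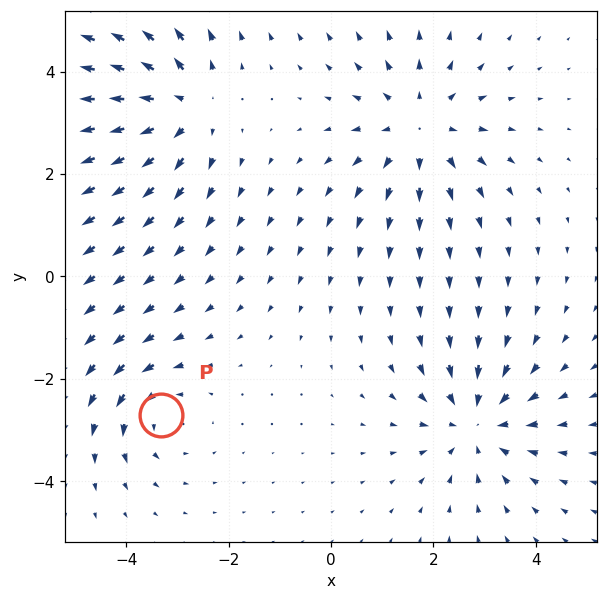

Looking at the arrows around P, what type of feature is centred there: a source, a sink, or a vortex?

At P (-3.3, -2.7) the arrows circulate counterclockwise. Divergence ≈0, curl about +3 — near-zero divergence with nonzero curl is a vortex.

vortex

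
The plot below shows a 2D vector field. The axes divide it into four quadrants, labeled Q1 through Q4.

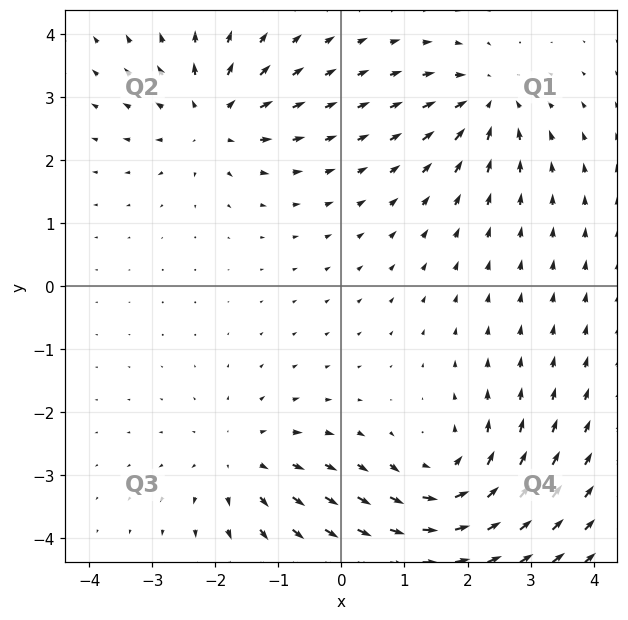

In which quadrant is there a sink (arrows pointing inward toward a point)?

The sink sits at approximately (2.3, 2.9), which lies in quadrant Q1. The divergence there is about -5, negative as expected for a sink.

Q1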